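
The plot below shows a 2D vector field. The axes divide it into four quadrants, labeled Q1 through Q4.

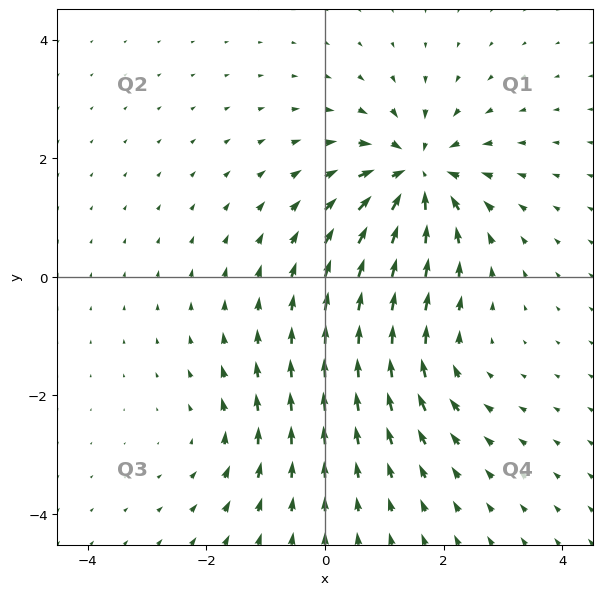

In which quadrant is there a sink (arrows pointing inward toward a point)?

Q1

The sink sits at approximately (1.5, 1.7), which lies in quadrant Q1. The divergence there is about -6, negative as expected for a sink.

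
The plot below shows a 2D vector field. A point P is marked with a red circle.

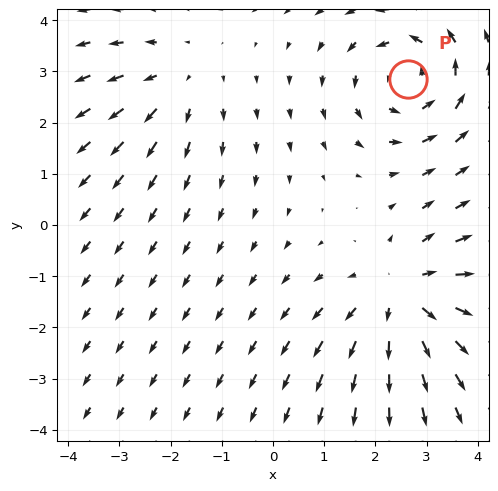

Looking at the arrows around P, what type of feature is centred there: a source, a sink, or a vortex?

At P (2.6, 2.9) the arrows circulate counterclockwise. Divergence ≈0, curl about +4 — near-zero divergence with nonzero curl is a vortex.

vortex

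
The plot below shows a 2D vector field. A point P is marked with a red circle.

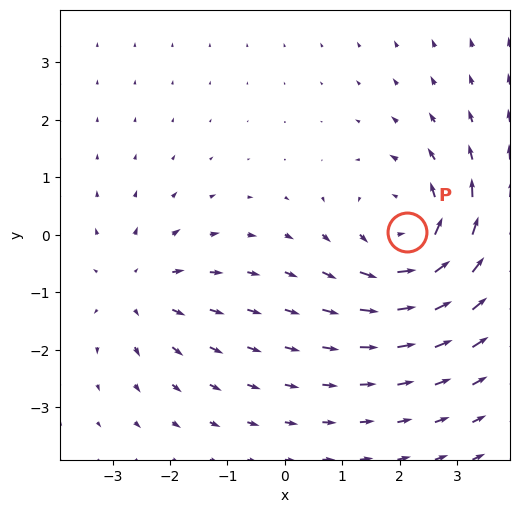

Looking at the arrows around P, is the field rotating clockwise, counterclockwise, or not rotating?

Near P at (2.1, 0.0) the arrows circulate counterclockwise. The curl (z-component) there is about +4; positive curl means counterclockwise rotation.

counterclockwise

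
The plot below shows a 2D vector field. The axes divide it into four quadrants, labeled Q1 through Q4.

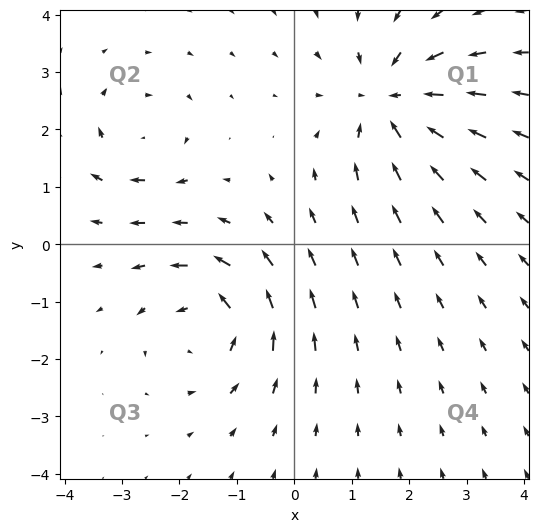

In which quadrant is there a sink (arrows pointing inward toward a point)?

Q1

The sink sits at approximately (1.7, 2.5), which lies in quadrant Q1. The divergence there is about -5, negative as expected for a sink.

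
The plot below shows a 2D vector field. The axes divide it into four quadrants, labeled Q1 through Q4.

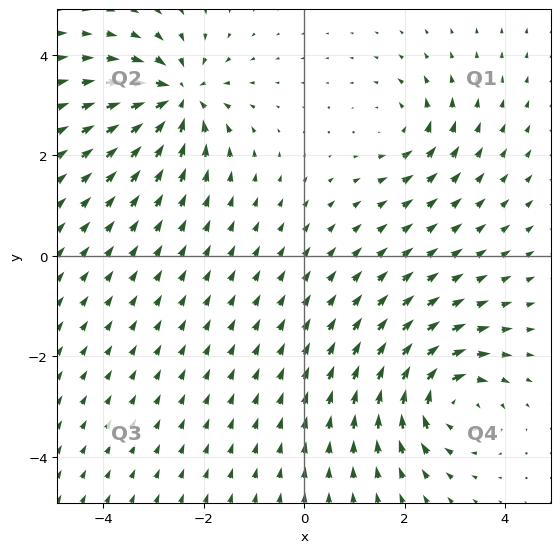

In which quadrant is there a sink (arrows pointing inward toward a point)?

The sink sits at approximately (-2.5, 3.2), which lies in quadrant Q2. The divergence there is about -7, negative as expected for a sink.

Q2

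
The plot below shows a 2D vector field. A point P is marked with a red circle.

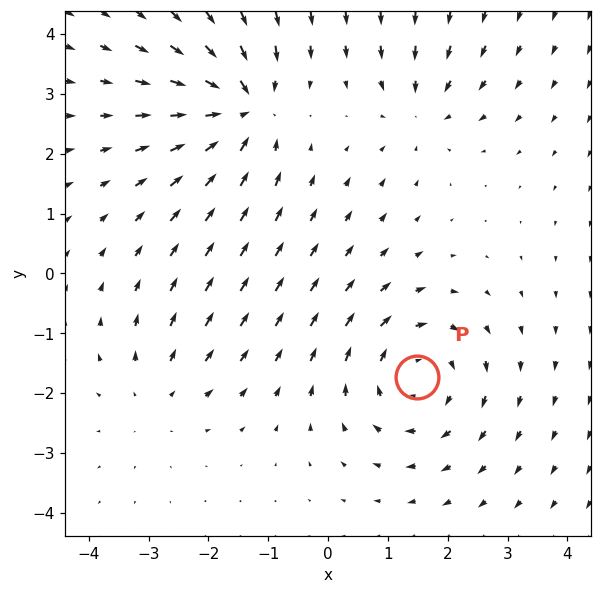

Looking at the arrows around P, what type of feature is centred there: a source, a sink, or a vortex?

At P (1.5, -1.7) the arrows circulate clockwise. Divergence ≈0, curl about -5 — near-zero divergence with nonzero curl is a vortex.

vortex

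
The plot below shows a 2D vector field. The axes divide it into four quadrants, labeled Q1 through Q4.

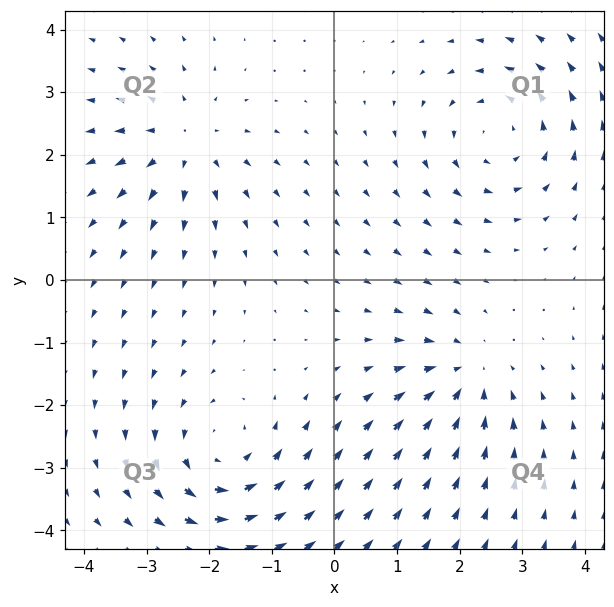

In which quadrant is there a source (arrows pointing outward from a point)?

Q2

The source sits at approximately (-2.4, 2.2), which lies in quadrant Q2. The divergence there is about +3, positive as expected for a source.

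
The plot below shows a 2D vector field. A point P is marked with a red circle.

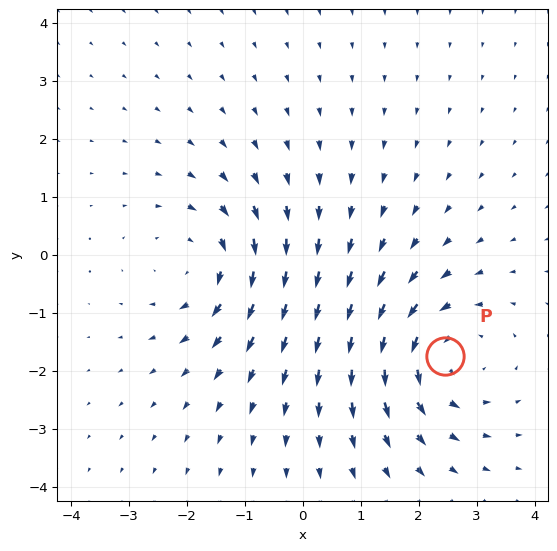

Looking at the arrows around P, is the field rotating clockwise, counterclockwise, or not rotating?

Near P at (2.5, -1.7) the arrows circulate counterclockwise. The curl (z-component) there is about +4; positive curl means counterclockwise rotation.

counterclockwise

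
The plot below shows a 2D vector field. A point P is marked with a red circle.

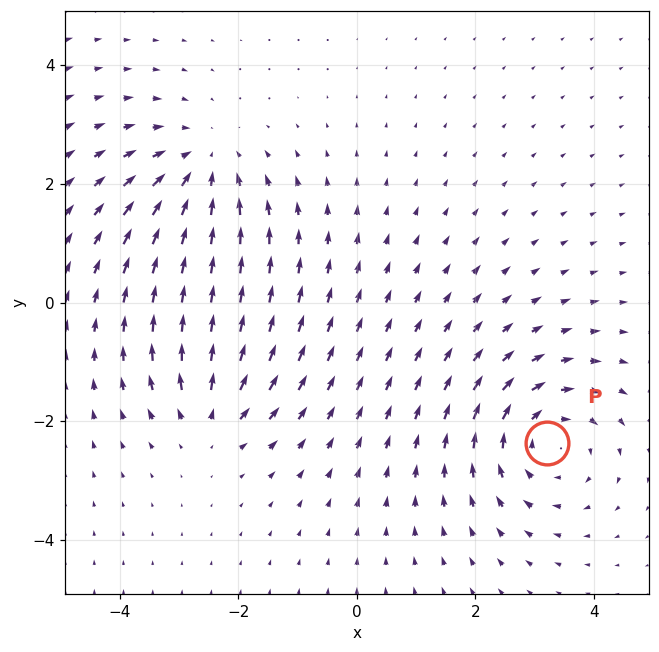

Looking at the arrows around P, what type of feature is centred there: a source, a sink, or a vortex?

At P (3.2, -2.4) the arrows circulate clockwise. Divergence ≈0, curl about -4 — near-zero divergence with nonzero curl is a vortex.

vortex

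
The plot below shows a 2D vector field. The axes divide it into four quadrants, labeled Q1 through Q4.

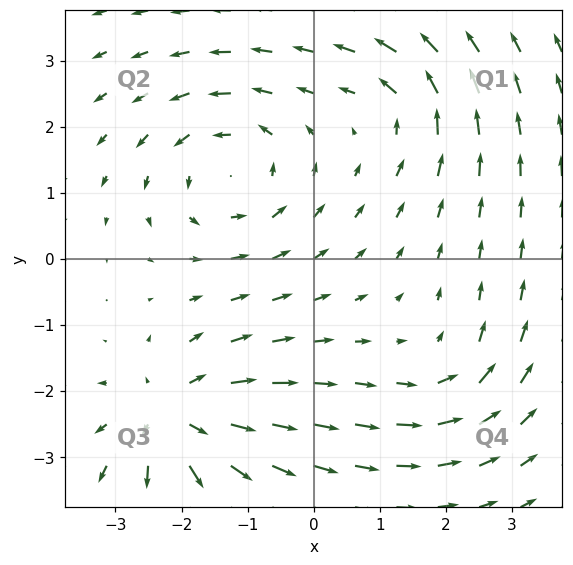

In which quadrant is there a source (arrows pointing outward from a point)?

Q3

The source sits at approximately (-2.1, -2.4), which lies in quadrant Q3. The divergence there is about +6, positive as expected for a source.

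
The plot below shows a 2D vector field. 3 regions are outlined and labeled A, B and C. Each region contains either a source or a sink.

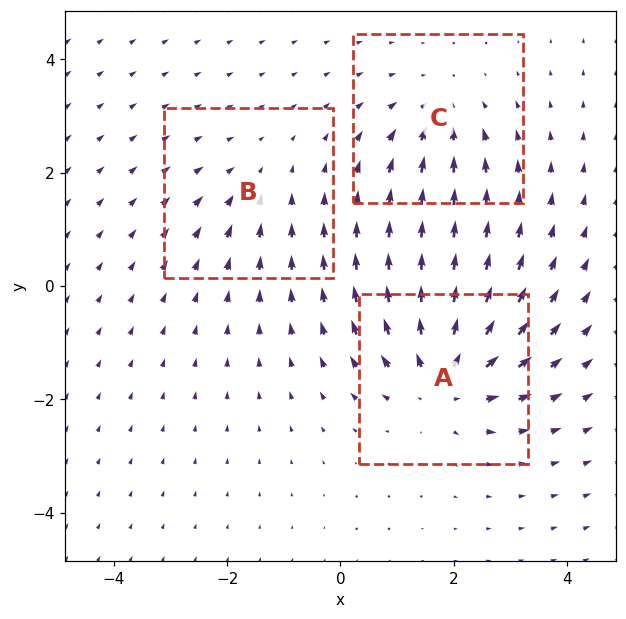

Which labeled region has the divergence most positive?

Divergence at each region's feature centre — A: about +5, B: about -2, C: about -3. Region A is most positive.

A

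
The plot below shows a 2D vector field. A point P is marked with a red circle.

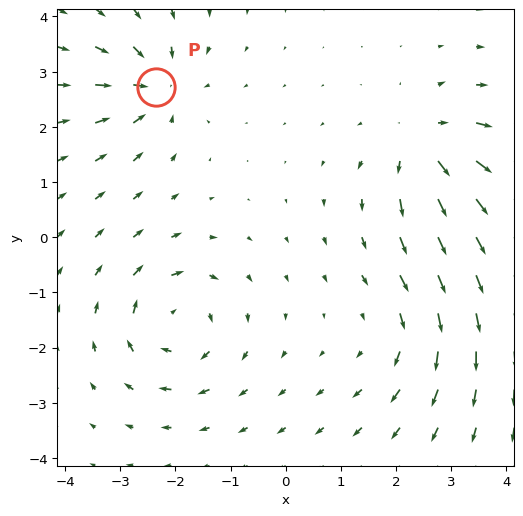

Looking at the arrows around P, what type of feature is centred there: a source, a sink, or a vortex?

At P (-2.4, 2.7) the arrows converge inward. Divergence about -5, curl ≈0 — negative divergence with near-zero curl is a sink.

sink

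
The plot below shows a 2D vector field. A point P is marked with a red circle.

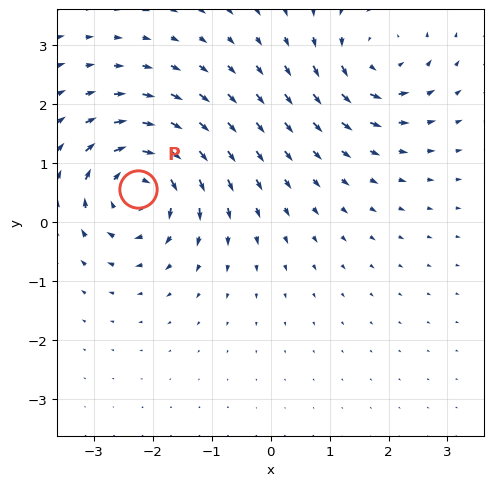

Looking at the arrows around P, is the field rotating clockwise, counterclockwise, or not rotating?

clockwise

Near P at (-2.2, 0.6) the arrows circulate clockwise. The curl (z-component) there is about -6; negative curl means clockwise rotation.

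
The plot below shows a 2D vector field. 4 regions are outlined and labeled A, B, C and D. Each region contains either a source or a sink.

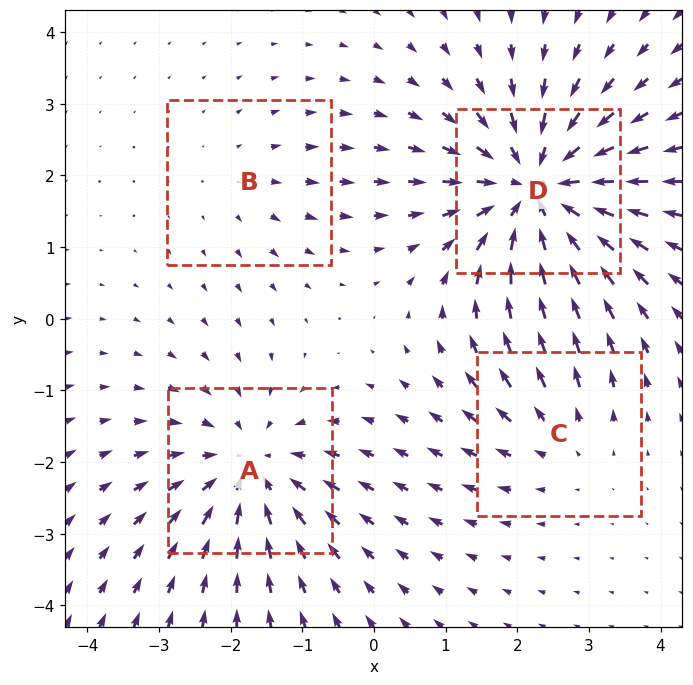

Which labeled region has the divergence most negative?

Divergence at each region's feature centre — A: about -5, B: about +2, C: about +3, D: about -7. Region D is most negative.

D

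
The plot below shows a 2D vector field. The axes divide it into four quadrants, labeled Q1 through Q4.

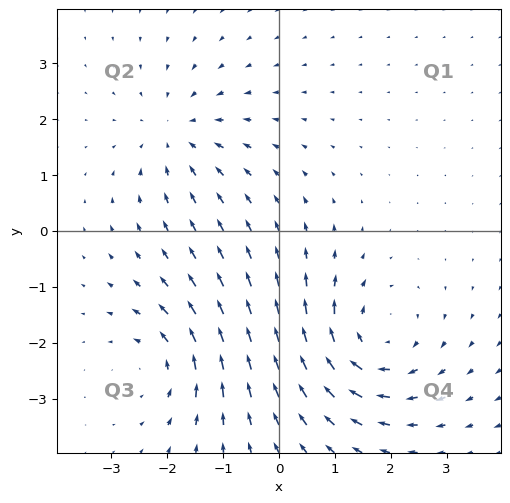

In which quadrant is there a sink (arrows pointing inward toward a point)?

The sink sits at approximately (-1.8, 1.7), which lies in quadrant Q2. The divergence there is about -3, negative as expected for a sink.

Q2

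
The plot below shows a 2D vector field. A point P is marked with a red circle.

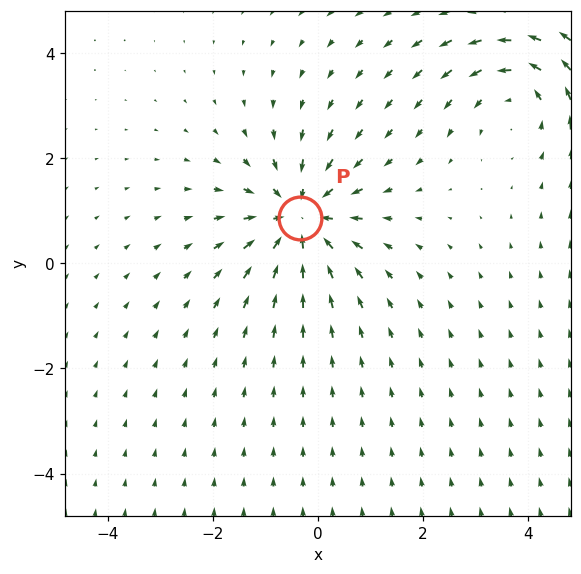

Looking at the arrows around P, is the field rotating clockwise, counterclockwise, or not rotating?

Near P at (-0.3, 0.9) the arrows show no circulation. The curl there is ≈0.

not rotating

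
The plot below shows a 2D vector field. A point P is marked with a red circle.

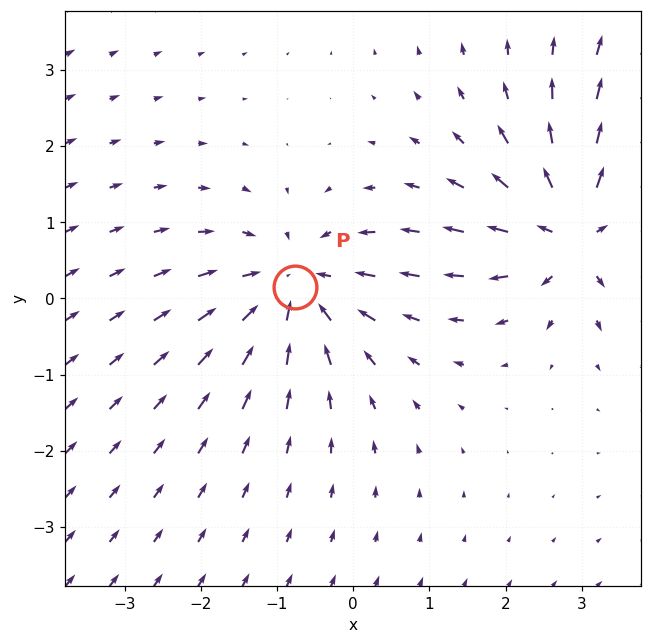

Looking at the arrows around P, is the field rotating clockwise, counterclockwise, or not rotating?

not rotating

Near P at (-0.8, 0.2) the arrows show no circulation. The curl there is ≈0.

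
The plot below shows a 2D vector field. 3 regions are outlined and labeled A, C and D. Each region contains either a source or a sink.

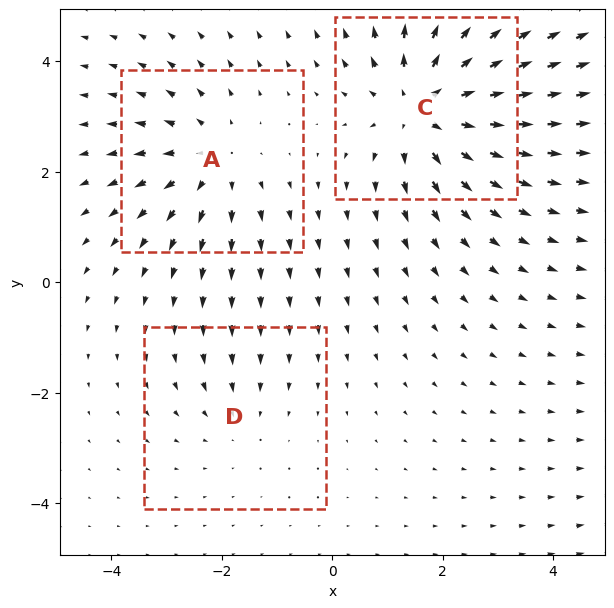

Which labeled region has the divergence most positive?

C

Divergence at each region's feature centre — A: about +3, C: about +4, D: about -2. Region C is most positive.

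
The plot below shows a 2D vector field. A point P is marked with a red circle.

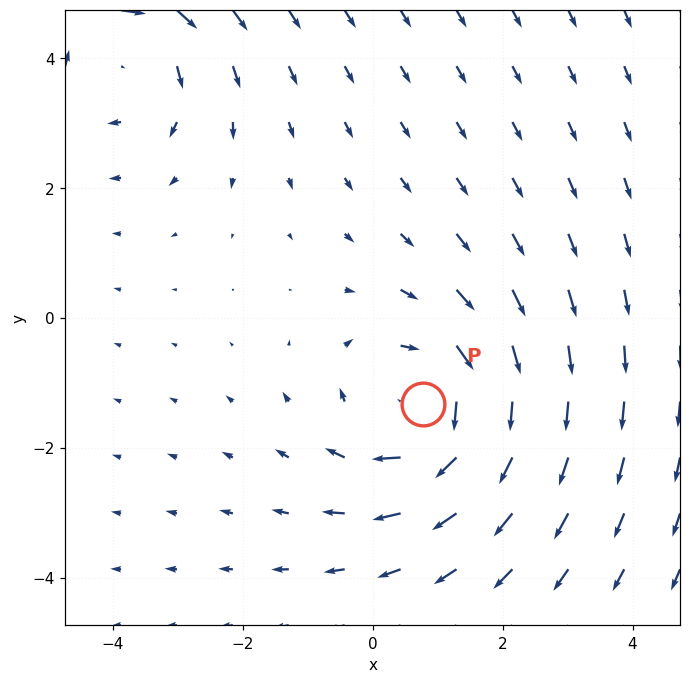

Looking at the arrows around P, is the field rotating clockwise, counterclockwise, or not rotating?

clockwise

Near P at (0.8, -1.3) the arrows circulate clockwise. The curl (z-component) there is about -3; negative curl means clockwise rotation.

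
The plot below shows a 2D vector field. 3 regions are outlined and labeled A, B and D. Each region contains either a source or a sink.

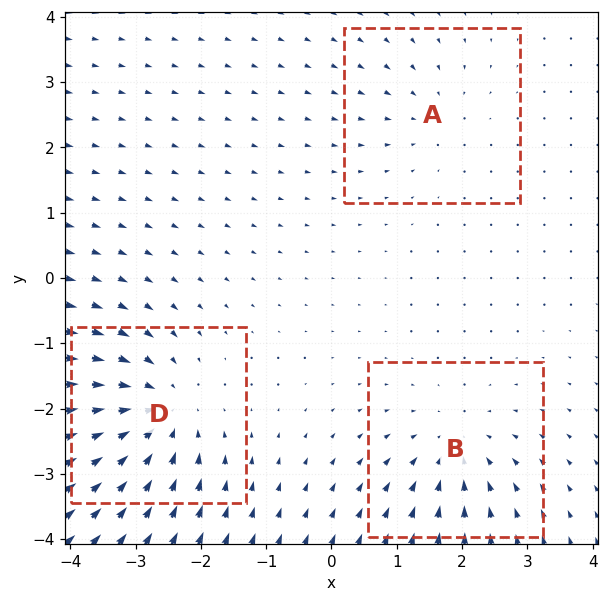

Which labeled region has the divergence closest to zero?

A

Divergence at each region's feature centre — A: about -2, B: about -3, D: about -5. Region A is closest to zero.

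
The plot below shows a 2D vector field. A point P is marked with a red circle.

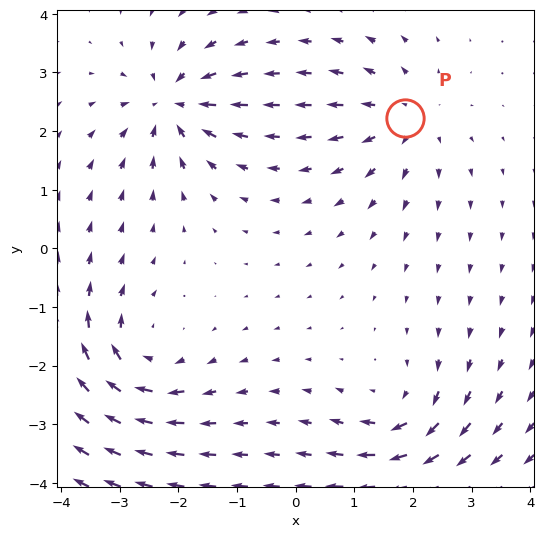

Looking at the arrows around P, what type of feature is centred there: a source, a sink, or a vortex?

source

At P (1.9, 2.2) the arrows spread outward. Divergence about +4, curl ≈0 — positive divergence with near-zero curl is a source.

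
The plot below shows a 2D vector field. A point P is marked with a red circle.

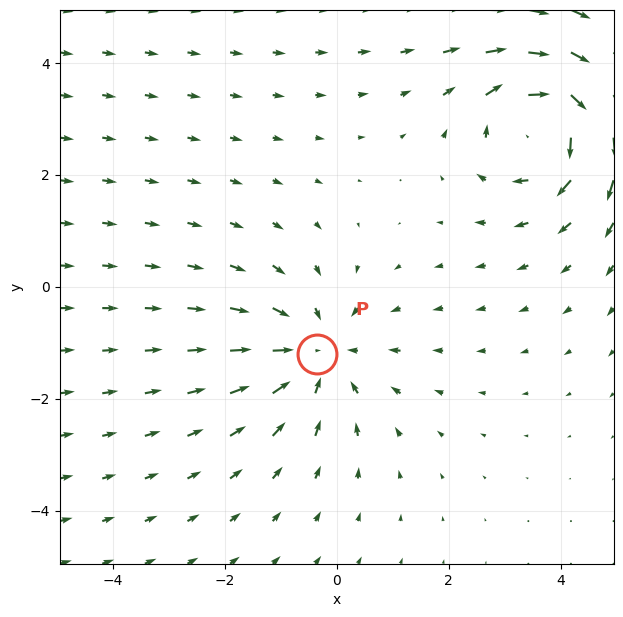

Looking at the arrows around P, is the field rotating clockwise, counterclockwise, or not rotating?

Near P at (-0.4, -1.2) the arrows show no circulation. The curl there is ≈0.

not rotating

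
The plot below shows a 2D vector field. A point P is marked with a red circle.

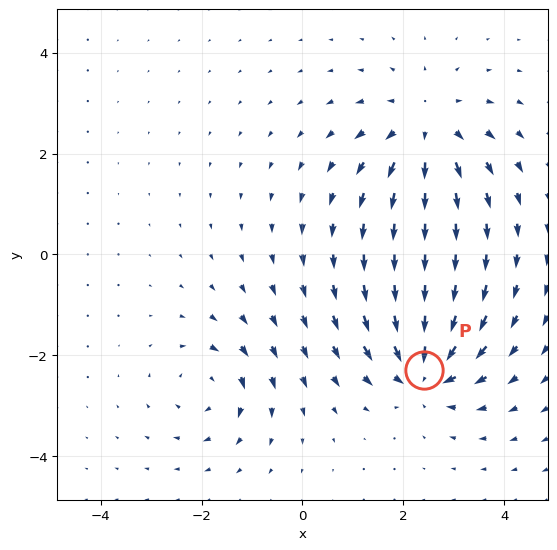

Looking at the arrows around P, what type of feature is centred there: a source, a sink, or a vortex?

sink

At P (2.4, -2.3) the arrows converge inward. Divergence about -5, curl ≈0 — negative divergence with near-zero curl is a sink.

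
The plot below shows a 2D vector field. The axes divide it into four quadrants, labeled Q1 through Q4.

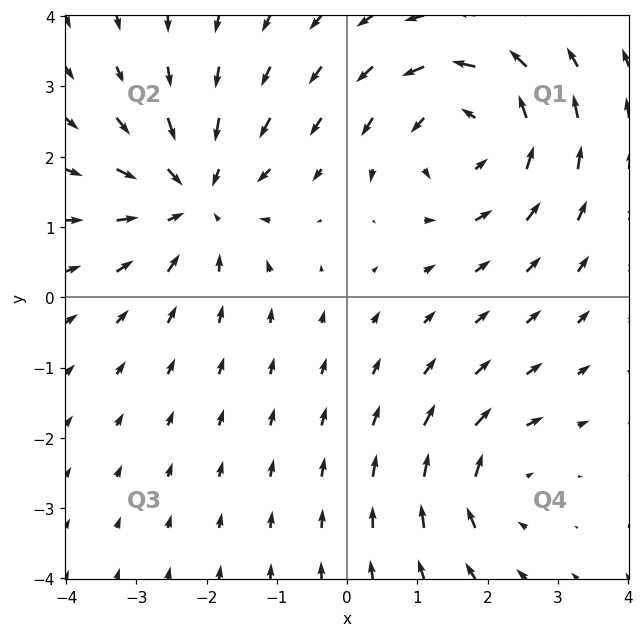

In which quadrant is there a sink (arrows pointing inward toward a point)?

The sink sits at approximately (-2.2, 1.4), which lies in quadrant Q2. The divergence there is about -4, negative as expected for a sink.

Q2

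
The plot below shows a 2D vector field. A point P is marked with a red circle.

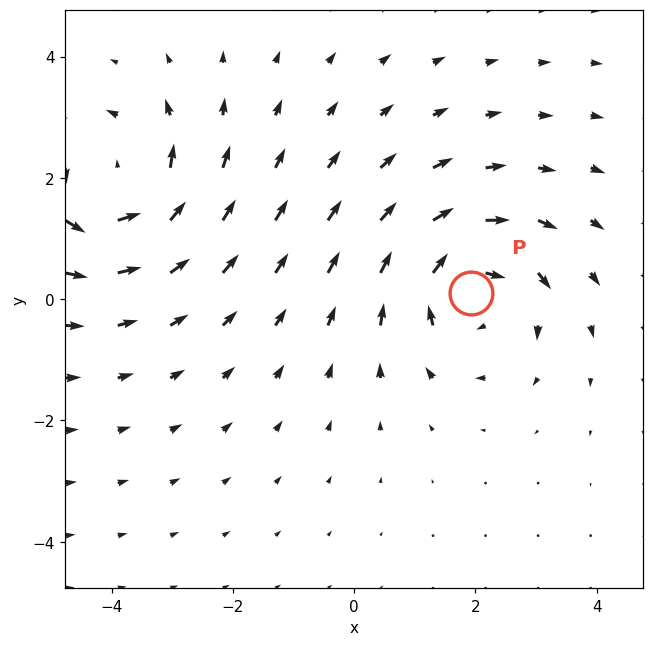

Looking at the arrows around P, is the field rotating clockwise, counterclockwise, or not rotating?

Near P at (1.9, 0.1) the arrows circulate clockwise. The curl (z-component) there is about -4; negative curl means clockwise rotation.

clockwise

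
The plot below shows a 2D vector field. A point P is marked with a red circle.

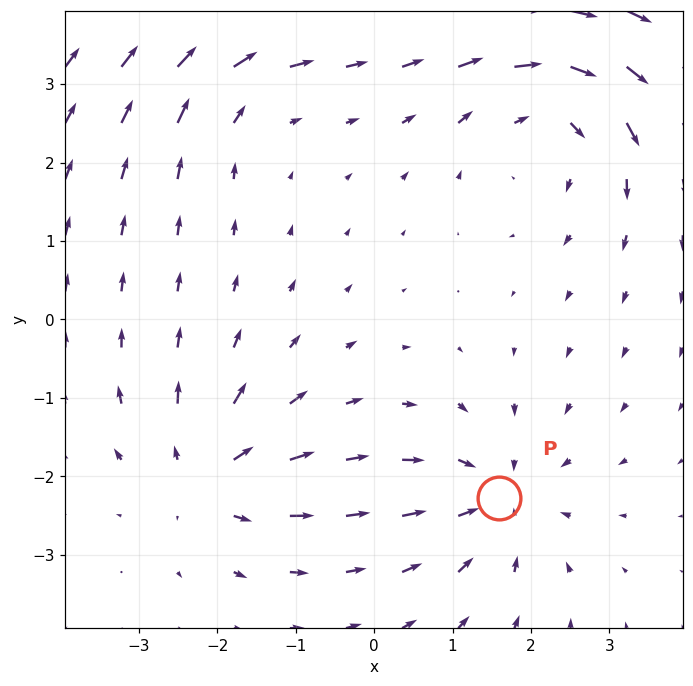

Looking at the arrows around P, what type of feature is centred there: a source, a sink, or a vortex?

sink

At P (1.6, -2.3) the arrows converge inward. Divergence about -4, curl ≈0 — negative divergence with near-zero curl is a sink.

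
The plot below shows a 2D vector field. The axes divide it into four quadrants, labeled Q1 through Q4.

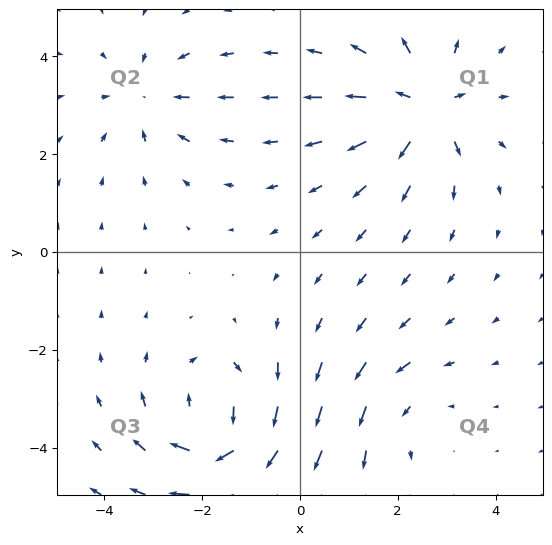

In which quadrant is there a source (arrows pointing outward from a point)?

The source sits at approximately (2.5, 3.0), which lies in quadrant Q1. The divergence there is about +6, positive as expected for a source.

Q1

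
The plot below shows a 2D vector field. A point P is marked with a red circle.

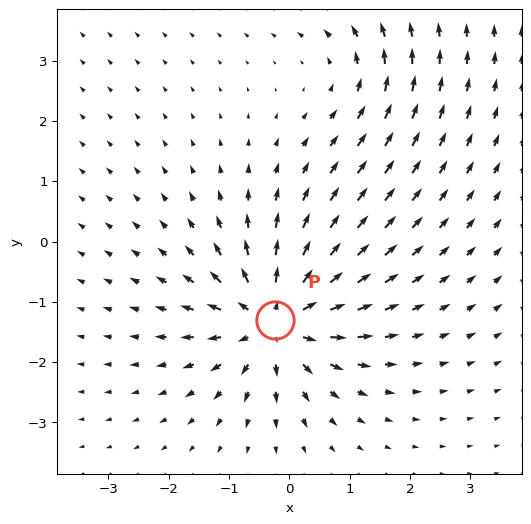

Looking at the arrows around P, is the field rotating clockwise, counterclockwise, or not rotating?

not rotating

Near P at (-0.2, -1.3) the arrows show no circulation. The curl there is ≈0.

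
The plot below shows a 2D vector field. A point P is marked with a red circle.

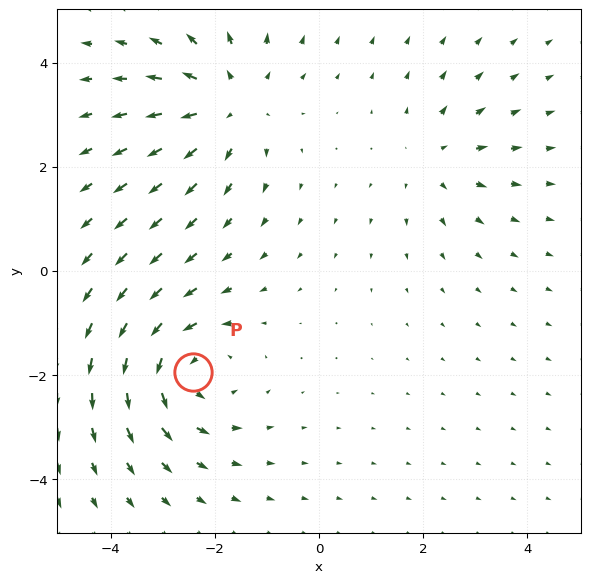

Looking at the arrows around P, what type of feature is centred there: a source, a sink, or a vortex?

At P (-2.4, -1.9) the arrows circulate counterclockwise. Divergence ≈0, curl about +4 — near-zero divergence with nonzero curl is a vortex.

vortex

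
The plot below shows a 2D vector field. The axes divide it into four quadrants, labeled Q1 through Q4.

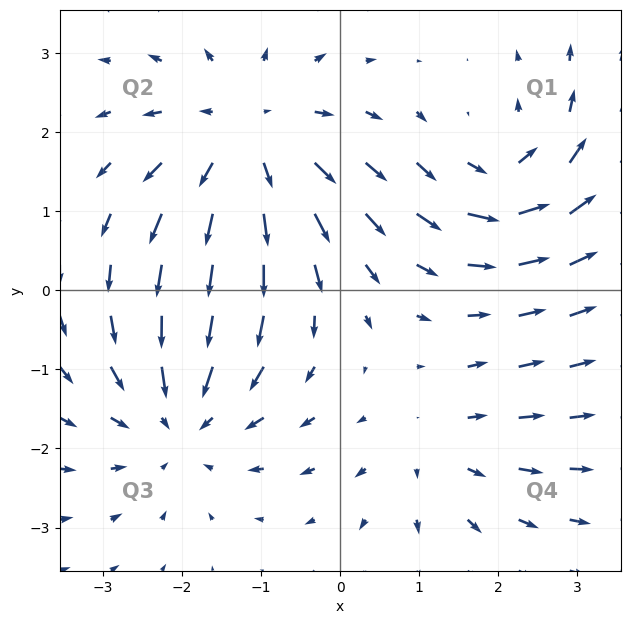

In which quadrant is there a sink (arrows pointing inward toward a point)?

The sink sits at approximately (-2.0, -1.6), which lies in quadrant Q3. The divergence there is about -3, negative as expected for a sink.

Q3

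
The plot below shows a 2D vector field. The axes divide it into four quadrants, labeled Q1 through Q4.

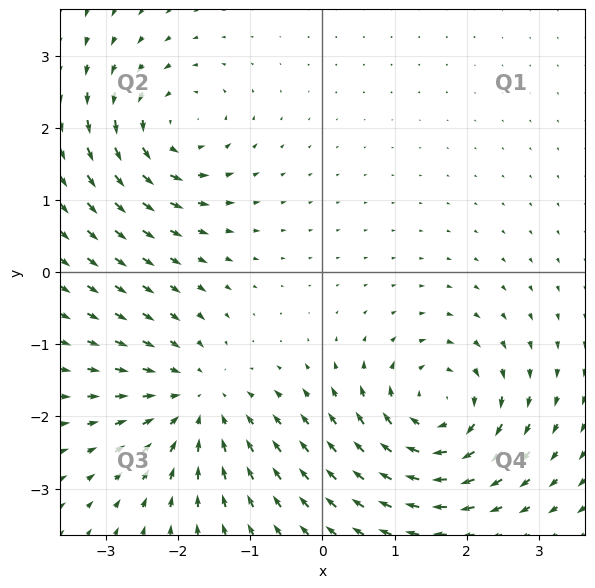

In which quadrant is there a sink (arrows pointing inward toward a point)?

The sink sits at approximately (-1.7, -1.8), which lies in quadrant Q3. The divergence there is about -5, negative as expected for a sink.

Q3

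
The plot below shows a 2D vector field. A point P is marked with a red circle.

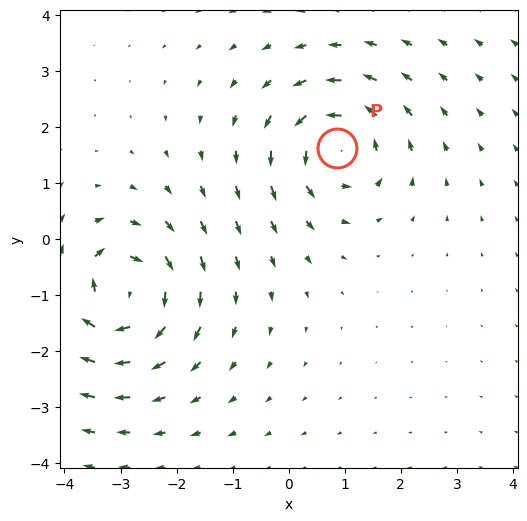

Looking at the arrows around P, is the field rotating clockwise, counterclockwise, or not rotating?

counterclockwise

Near P at (0.9, 1.6) the arrows circulate counterclockwise. The curl (z-component) there is about +5; positive curl means counterclockwise rotation.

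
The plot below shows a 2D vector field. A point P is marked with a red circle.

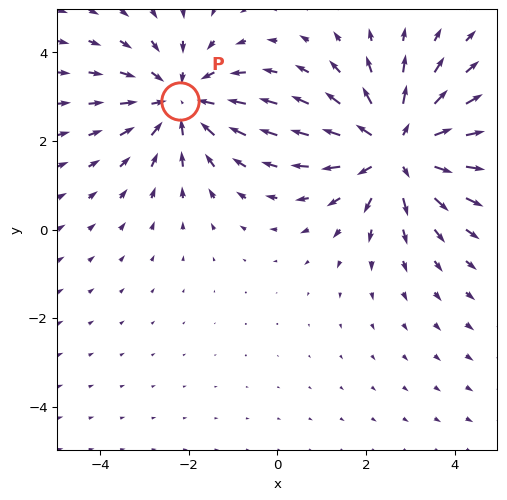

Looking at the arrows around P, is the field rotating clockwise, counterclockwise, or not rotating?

not rotating

Near P at (-2.2, 2.9) the arrows show no circulation. The curl there is ≈0.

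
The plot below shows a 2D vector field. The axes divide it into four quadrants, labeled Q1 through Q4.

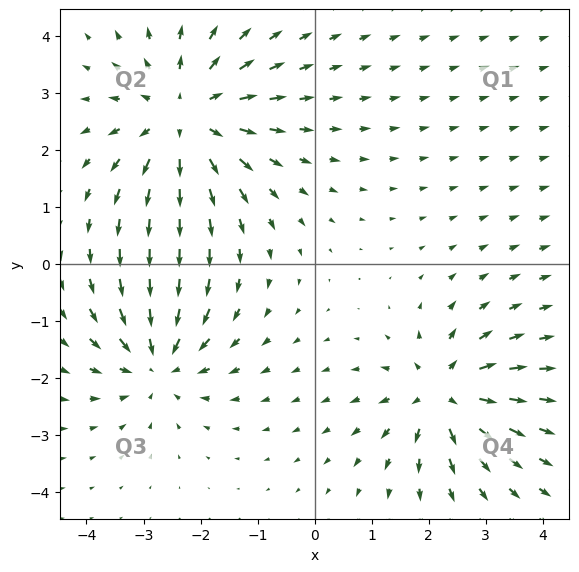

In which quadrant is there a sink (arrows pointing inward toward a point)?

The sink sits at approximately (-2.7, -1.7), which lies in quadrant Q3. The divergence there is about -4, negative as expected for a sink.

Q3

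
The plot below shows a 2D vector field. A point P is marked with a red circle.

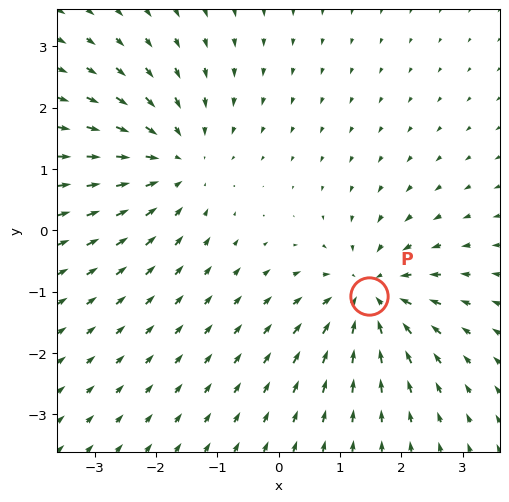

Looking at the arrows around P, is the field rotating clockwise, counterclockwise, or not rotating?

not rotating

Near P at (1.5, -1.1) the arrows show no circulation. The curl there is ≈0.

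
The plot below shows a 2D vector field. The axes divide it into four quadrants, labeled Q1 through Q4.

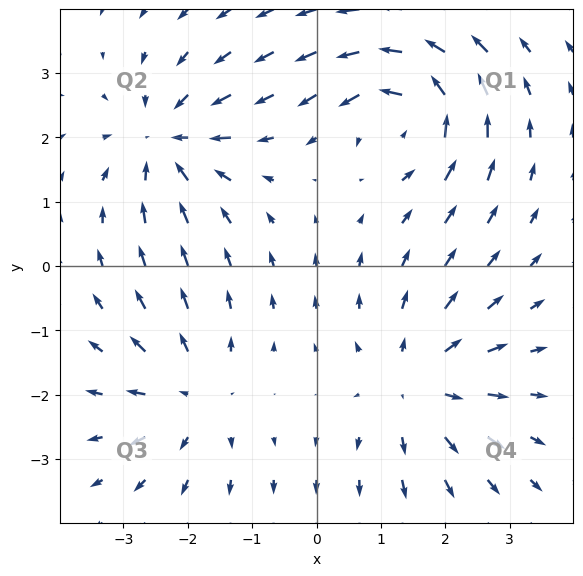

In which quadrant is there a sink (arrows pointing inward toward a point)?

The sink sits at approximately (-2.3, 1.9), which lies in quadrant Q2. The divergence there is about -5, negative as expected for a sink.

Q2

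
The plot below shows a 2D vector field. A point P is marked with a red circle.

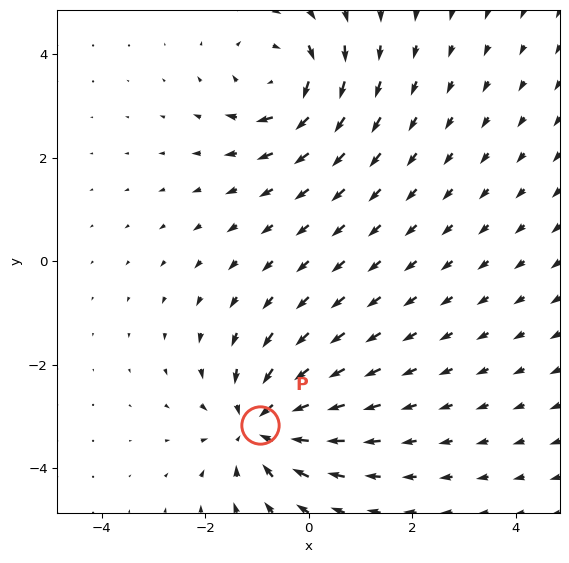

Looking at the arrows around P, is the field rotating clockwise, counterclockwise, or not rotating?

Near P at (-0.9, -3.2) the arrows show no circulation. The curl there is ≈0.

not rotating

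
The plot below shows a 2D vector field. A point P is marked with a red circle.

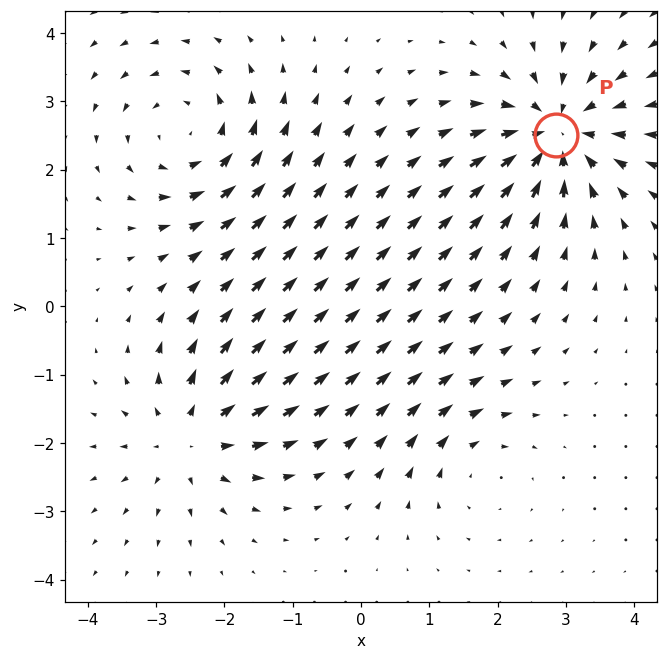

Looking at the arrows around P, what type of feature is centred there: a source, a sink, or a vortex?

sink

At P (2.9, 2.5) the arrows converge inward. Divergence about -6, curl ≈0 — negative divergence with near-zero curl is a sink.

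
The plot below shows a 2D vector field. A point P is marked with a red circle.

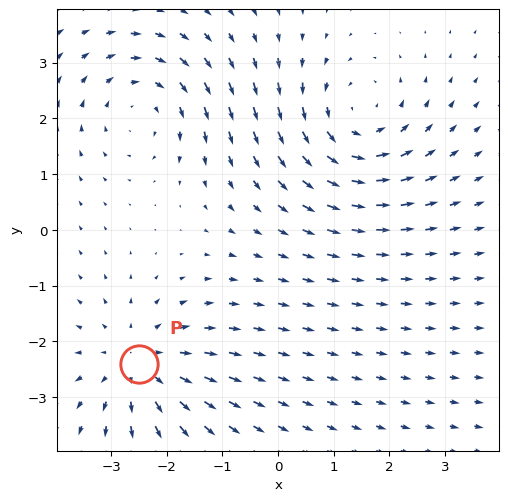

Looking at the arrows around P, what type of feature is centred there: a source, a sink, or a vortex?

At P (-2.5, -2.4) the arrows spread outward. Divergence about +3, curl ≈0 — positive divergence with near-zero curl is a source.

source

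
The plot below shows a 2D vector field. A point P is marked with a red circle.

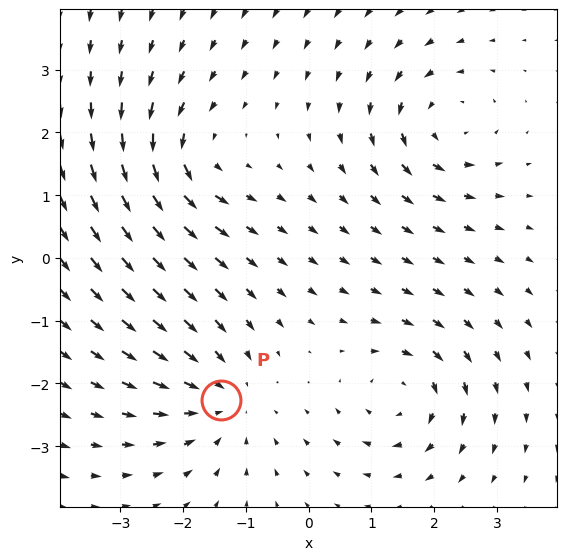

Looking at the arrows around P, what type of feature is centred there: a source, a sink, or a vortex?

sink

At P (-1.4, -2.3) the arrows converge inward. Divergence about -3, curl ≈0 — negative divergence with near-zero curl is a sink.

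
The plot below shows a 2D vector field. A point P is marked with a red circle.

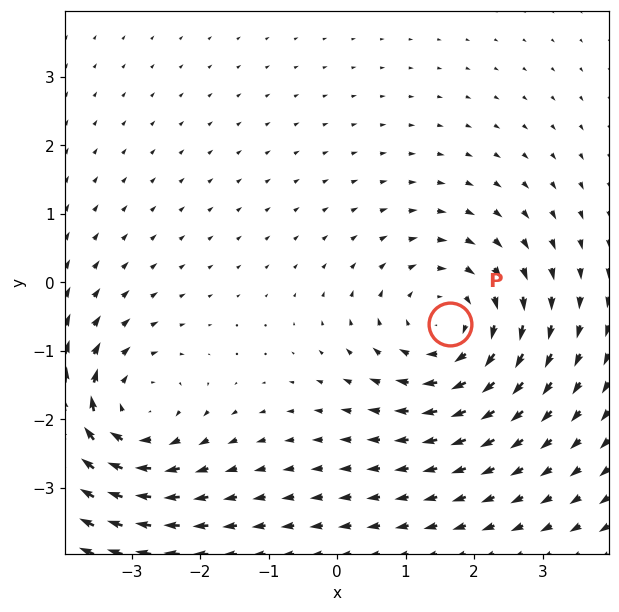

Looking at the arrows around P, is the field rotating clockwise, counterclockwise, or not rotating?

clockwise

Near P at (1.6, -0.6) the arrows circulate clockwise. The curl (z-component) there is about -3; negative curl means clockwise rotation.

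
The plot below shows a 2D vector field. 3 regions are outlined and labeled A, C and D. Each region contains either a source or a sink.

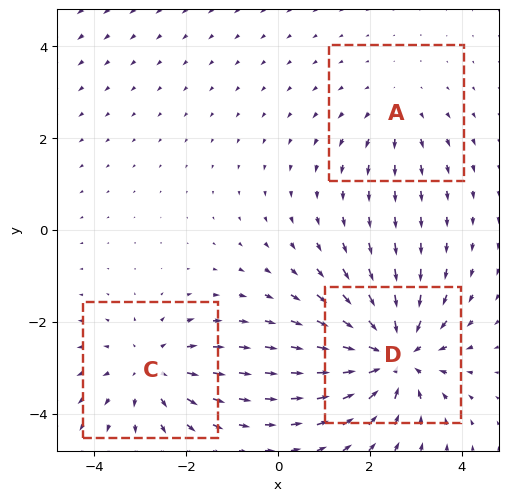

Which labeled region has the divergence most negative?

Divergence at each region's feature centre — A: about +2, C: about +3, D: about -5. Region D is most negative.

D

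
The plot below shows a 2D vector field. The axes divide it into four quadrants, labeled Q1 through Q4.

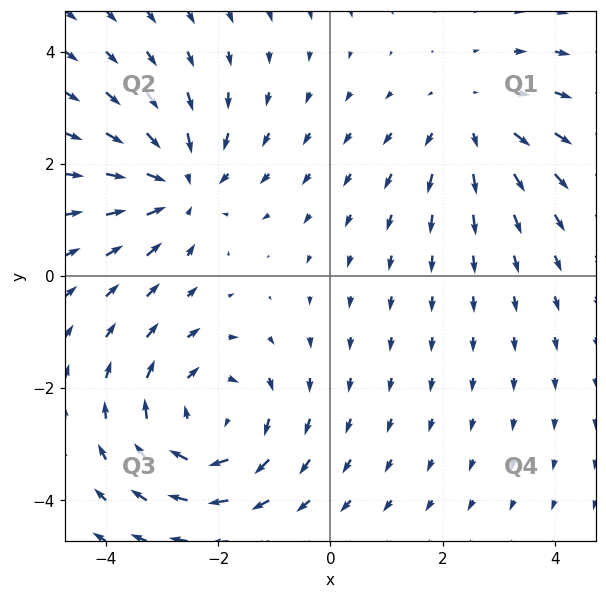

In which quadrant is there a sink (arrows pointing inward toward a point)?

Q2

The sink sits at approximately (-2.7, 1.6), which lies in quadrant Q2. The divergence there is about -3, negative as expected for a sink.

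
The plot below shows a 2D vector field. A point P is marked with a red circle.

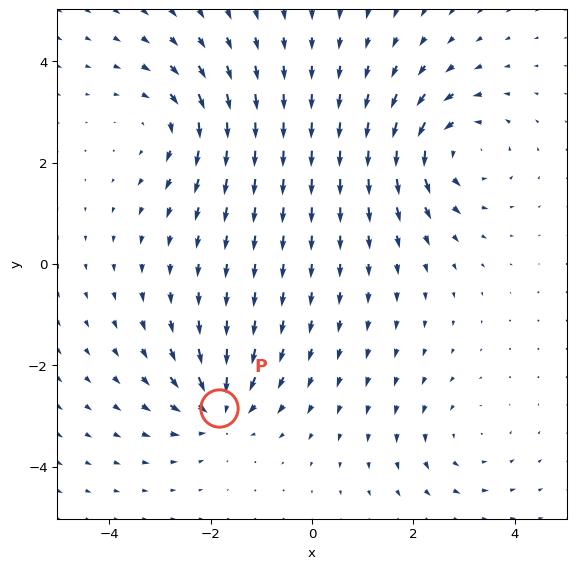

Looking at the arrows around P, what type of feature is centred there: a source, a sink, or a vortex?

sink

At P (-1.8, -2.8) the arrows converge inward. Divergence about -5, curl ≈0 — negative divergence with near-zero curl is a sink.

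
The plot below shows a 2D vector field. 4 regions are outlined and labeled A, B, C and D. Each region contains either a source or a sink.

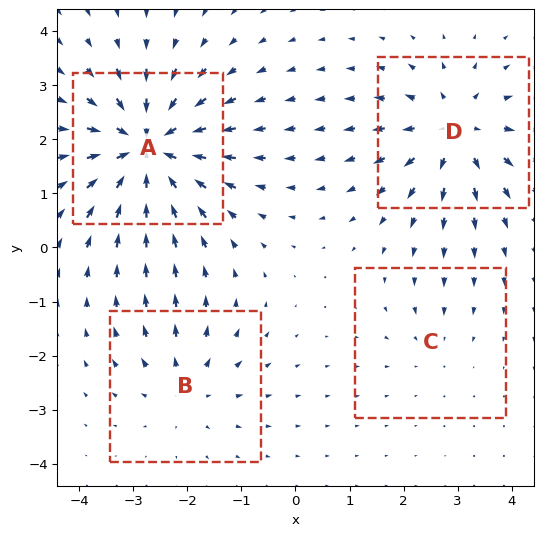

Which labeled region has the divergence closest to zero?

C

Divergence at each region's feature centre — A: about -7, B: about +3, C: about -2, D: about +5. Region C is closest to zero.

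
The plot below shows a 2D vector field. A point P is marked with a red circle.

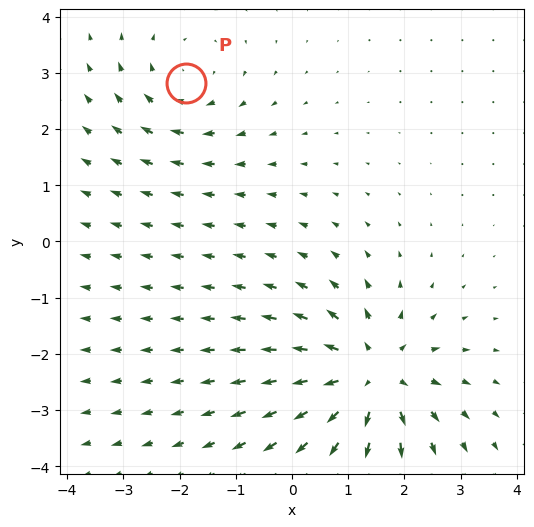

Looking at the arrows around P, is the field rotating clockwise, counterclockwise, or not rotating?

Near P at (-1.9, 2.8) the arrows circulate clockwise. The curl (z-component) there is about -2; negative curl means clockwise rotation.

clockwise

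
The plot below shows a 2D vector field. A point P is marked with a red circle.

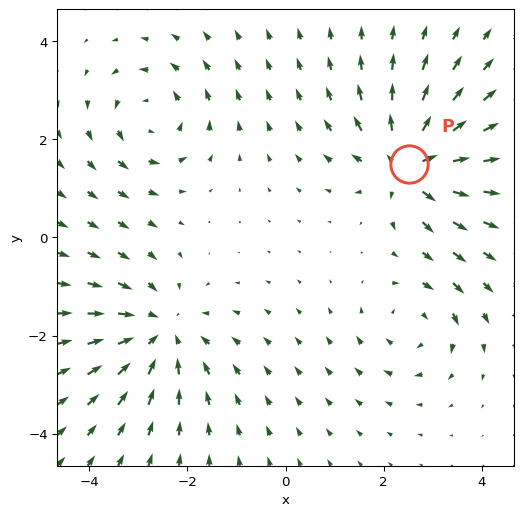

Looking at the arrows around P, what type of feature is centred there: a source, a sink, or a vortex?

At P (2.5, 1.5) the arrows spread outward. Divergence about +6, curl ≈0 — positive divergence with near-zero curl is a source.

source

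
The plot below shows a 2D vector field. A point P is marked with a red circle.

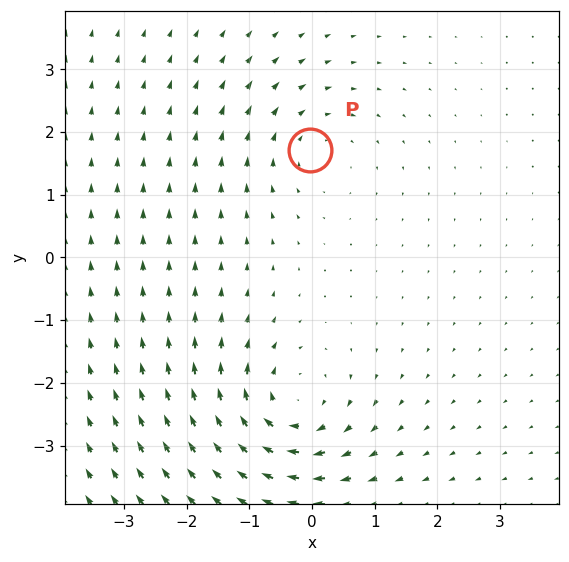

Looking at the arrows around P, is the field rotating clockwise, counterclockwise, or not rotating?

Near P at (-0.0, 1.7) the arrows circulate clockwise. The curl (z-component) there is about -3; negative curl means clockwise rotation.

clockwise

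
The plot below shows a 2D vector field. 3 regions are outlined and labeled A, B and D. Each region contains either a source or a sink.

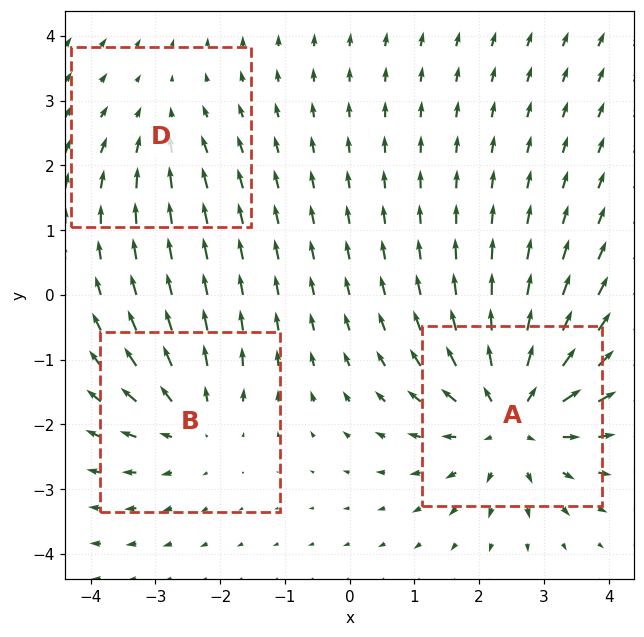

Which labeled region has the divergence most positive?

Divergence at each region's feature centre — A: about +5, B: about +3, D: about -2. Region A is most positive.

A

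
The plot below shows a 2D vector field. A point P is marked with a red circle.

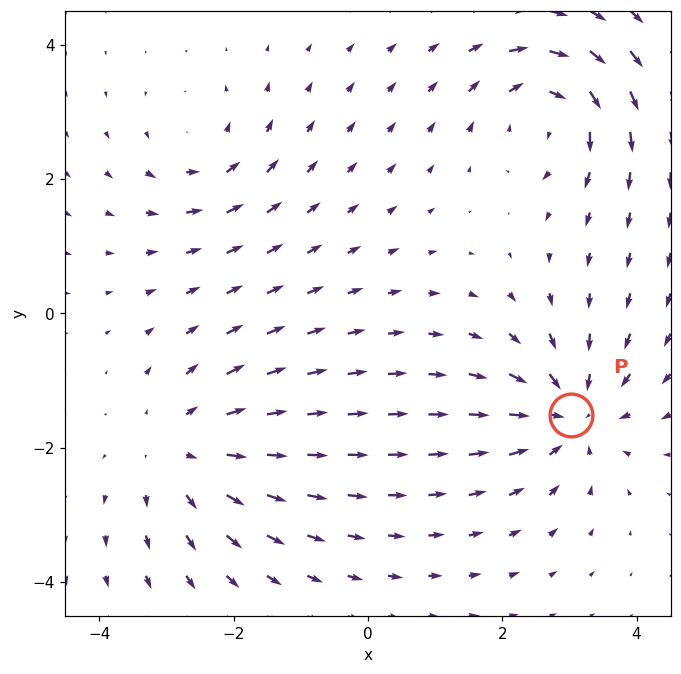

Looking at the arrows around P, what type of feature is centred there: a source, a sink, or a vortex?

At P (3.0, -1.5) the arrows converge inward. Divergence about -6, curl ≈0 — negative divergence with near-zero curl is a sink.

sink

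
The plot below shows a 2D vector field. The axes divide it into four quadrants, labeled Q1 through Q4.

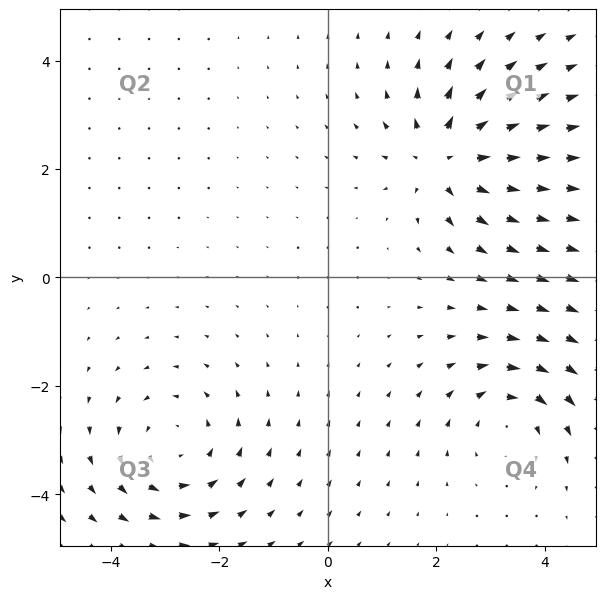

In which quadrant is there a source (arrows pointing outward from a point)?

The source sits at approximately (2.2, 2.2), which lies in quadrant Q1. The divergence there is about +5, positive as expected for a source.

Q1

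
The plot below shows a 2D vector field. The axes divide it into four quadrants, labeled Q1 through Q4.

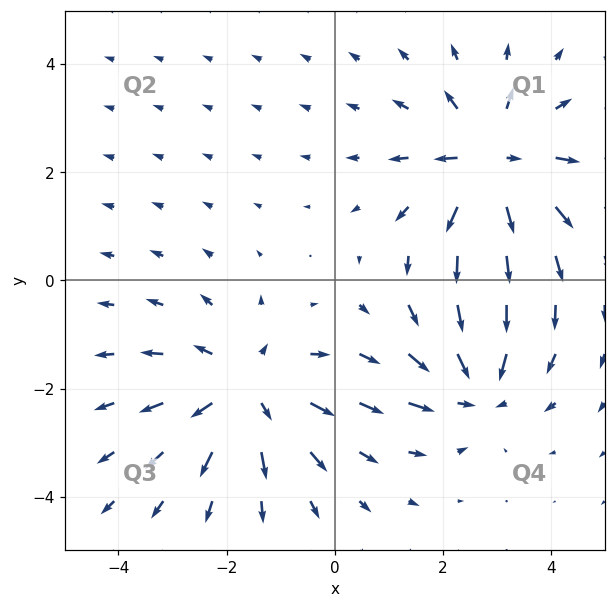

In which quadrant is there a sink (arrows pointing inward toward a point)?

The sink sits at approximately (2.6, -2.0), which lies in quadrant Q4. The divergence there is about -4, negative as expected for a sink.

Q4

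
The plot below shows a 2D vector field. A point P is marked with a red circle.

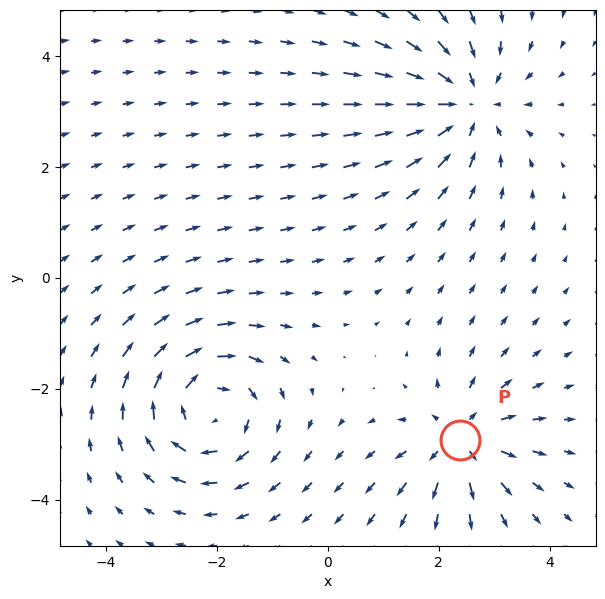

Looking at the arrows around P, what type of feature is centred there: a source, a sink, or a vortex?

source

At P (2.4, -2.9) the arrows spread outward. Divergence about +4, curl ≈0 — positive divergence with near-zero curl is a source.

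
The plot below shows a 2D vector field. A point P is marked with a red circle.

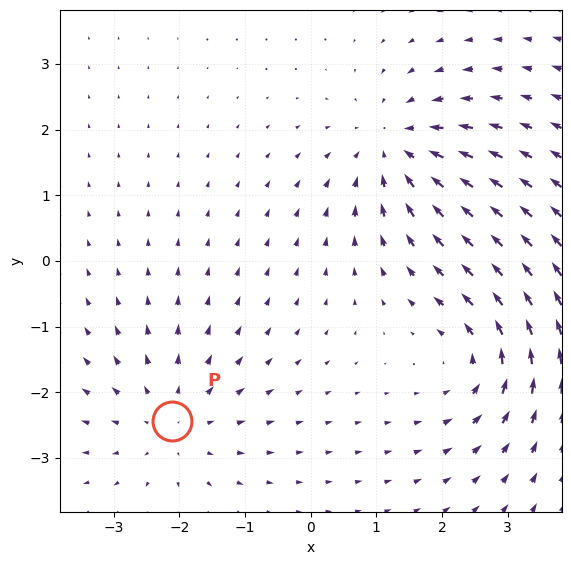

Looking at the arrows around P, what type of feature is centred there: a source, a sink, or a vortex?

source

At P (-2.1, -2.4) the arrows spread outward. Divergence about +3, curl ≈0 — positive divergence with near-zero curl is a source.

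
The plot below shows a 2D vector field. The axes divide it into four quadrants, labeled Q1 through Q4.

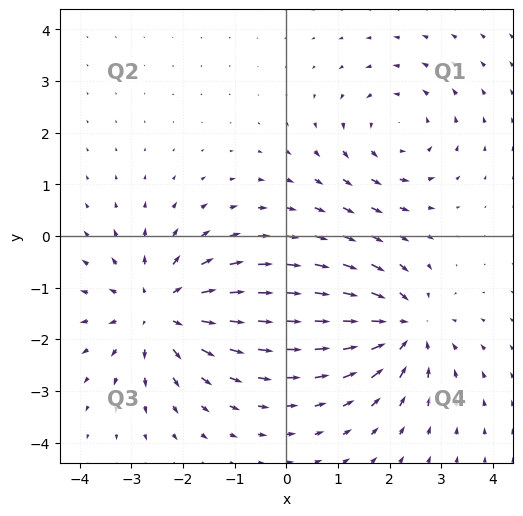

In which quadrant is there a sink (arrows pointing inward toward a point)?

Q4

The sink sits at approximately (2.3, -1.8), which lies in quadrant Q4. The divergence there is about -4, negative as expected for a sink.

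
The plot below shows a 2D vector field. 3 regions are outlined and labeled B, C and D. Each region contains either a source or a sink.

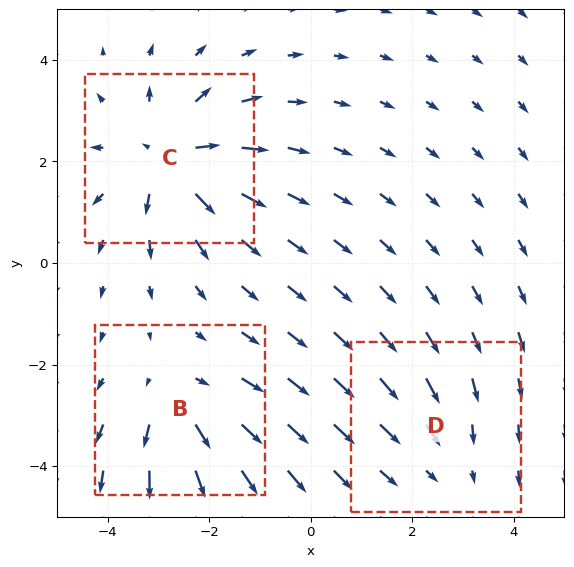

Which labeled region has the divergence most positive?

C

Divergence at each region's feature centre — B: about +3, C: about +5, D: about -2. Region C is most positive.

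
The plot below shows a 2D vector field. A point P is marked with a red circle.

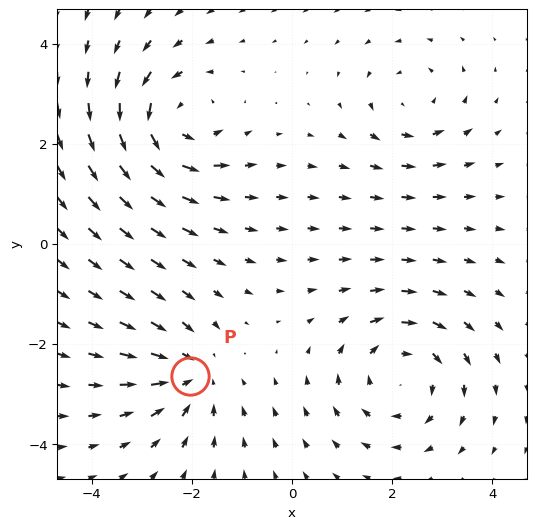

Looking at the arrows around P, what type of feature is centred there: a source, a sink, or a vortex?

At P (-2.0, -2.6) the arrows converge inward. Divergence about -3, curl ≈0 — negative divergence with near-zero curl is a sink.

sink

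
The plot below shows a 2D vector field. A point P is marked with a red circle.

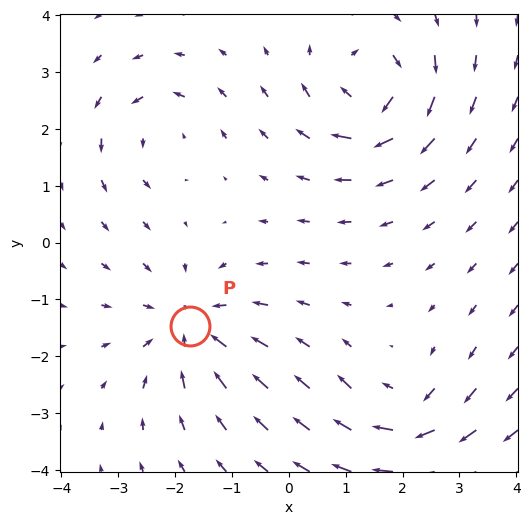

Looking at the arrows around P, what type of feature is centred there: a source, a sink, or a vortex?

sink

At P (-1.7, -1.5) the arrows converge inward. Divergence about -5, curl ≈0 — negative divergence with near-zero curl is a sink.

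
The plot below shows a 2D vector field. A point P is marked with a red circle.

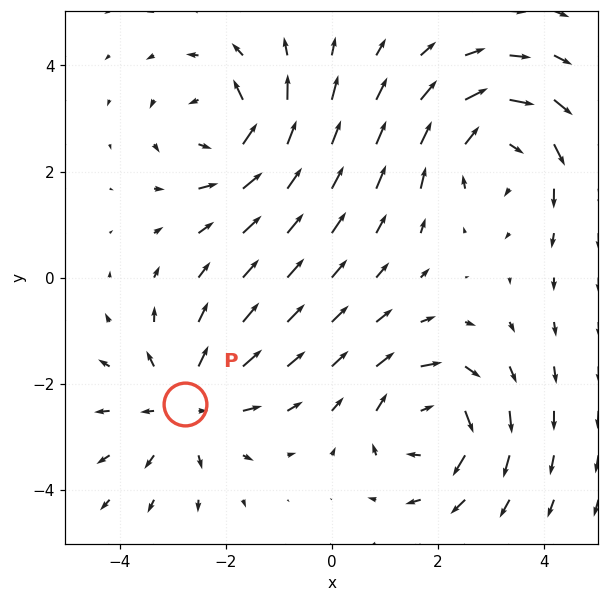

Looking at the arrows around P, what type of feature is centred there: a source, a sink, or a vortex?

At P (-2.8, -2.4) the arrows spread outward. Divergence about +4, curl ≈0 — positive divergence with near-zero curl is a source.

source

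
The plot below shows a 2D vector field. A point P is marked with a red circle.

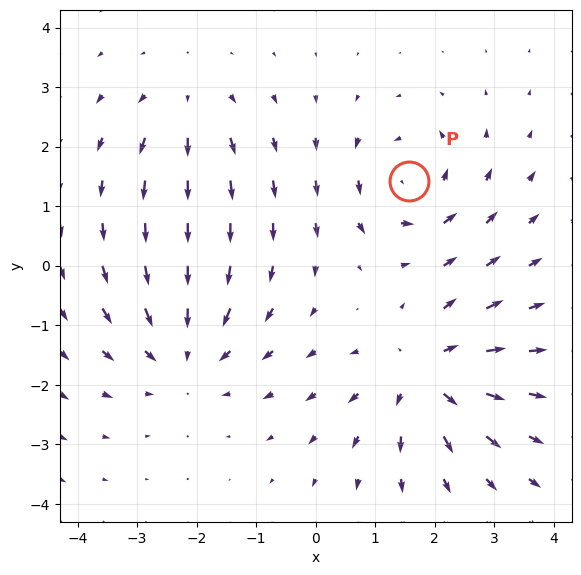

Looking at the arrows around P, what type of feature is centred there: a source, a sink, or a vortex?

vortex

At P (1.6, 1.4) the arrows circulate counterclockwise. Divergence ≈0, curl about +5 — near-zero divergence with nonzero curl is a vortex.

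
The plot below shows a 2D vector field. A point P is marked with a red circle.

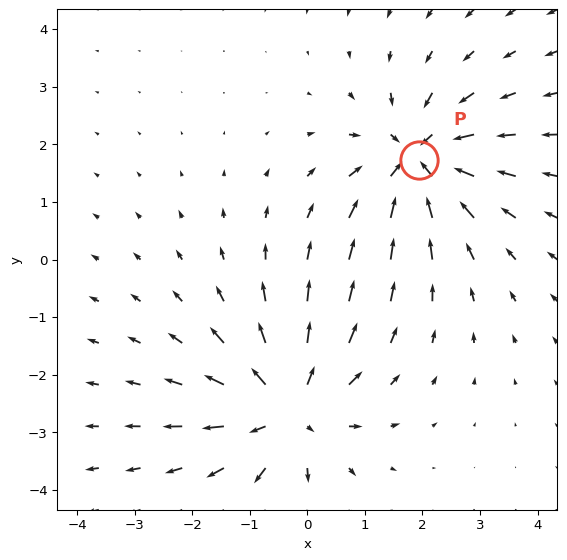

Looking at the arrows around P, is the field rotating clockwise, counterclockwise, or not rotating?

not rotating

Near P at (1.9, 1.7) the arrows show no circulation. The curl there is ≈0.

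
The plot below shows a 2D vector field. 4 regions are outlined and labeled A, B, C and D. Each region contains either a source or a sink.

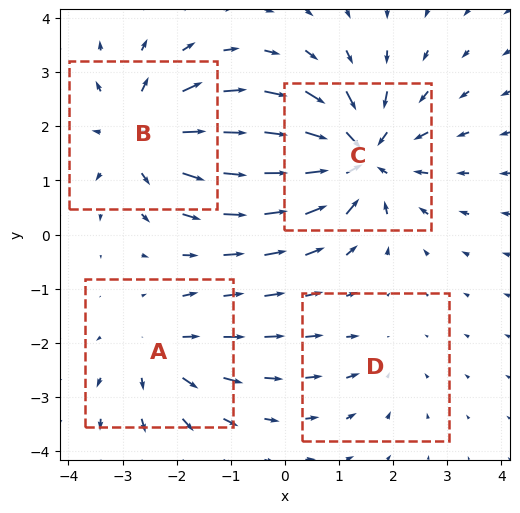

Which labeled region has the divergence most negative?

C

Divergence at each region's feature centre — A: about +3, B: about +5, C: about -6, D: about -2. Region C is most negative.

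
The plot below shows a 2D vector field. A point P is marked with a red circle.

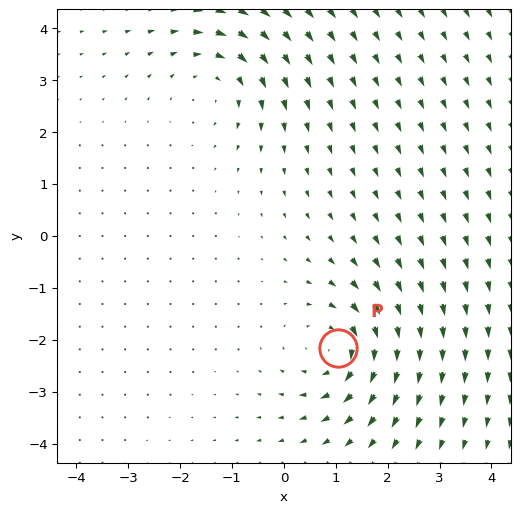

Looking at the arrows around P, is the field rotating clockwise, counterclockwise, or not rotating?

clockwise

Near P at (1.0, -2.2) the arrows circulate clockwise. The curl (z-component) there is about -4; negative curl means clockwise rotation.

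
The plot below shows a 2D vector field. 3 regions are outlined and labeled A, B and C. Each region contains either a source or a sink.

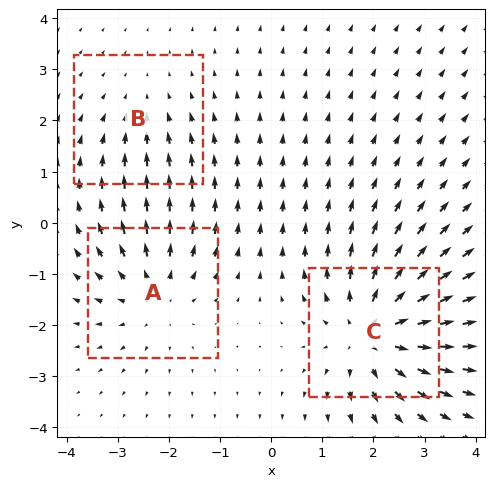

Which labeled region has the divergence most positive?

Divergence at each region's feature centre — A: about +3, B: about -2, C: about +5. Region C is most positive.

C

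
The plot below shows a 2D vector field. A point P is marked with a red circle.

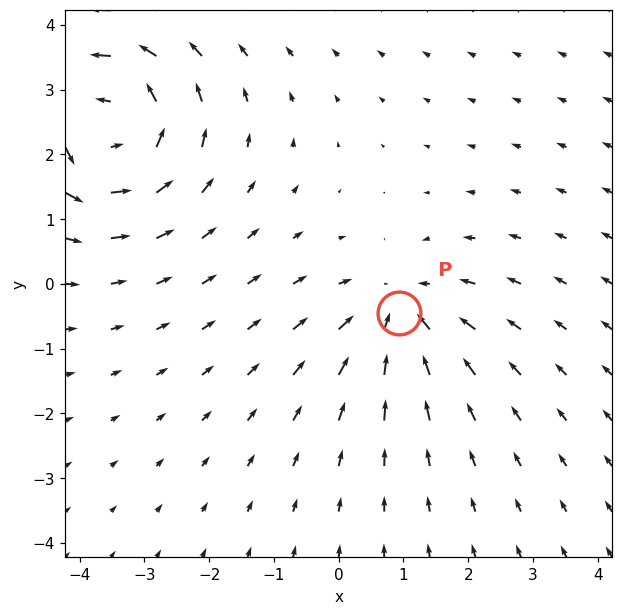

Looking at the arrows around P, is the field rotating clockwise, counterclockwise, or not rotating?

Near P at (0.9, -0.5) the arrows show no circulation. The curl there is ≈0.

not rotating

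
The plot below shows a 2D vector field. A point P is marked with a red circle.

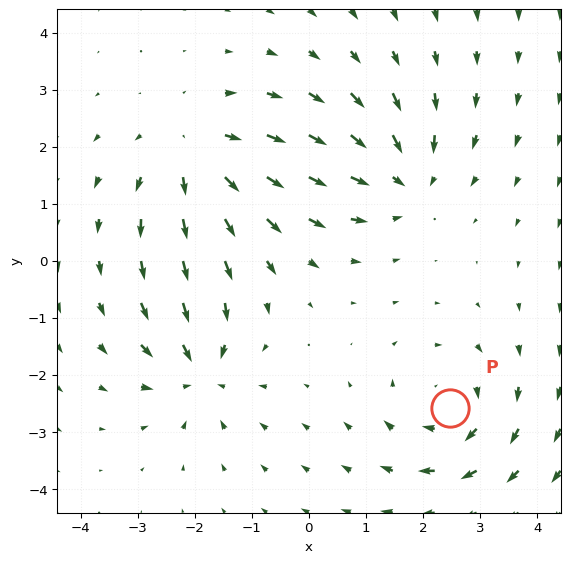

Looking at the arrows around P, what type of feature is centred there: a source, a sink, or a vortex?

vortex

At P (2.5, -2.6) the arrows circulate clockwise. Divergence ≈0, curl about -4 — near-zero divergence with nonzero curl is a vortex.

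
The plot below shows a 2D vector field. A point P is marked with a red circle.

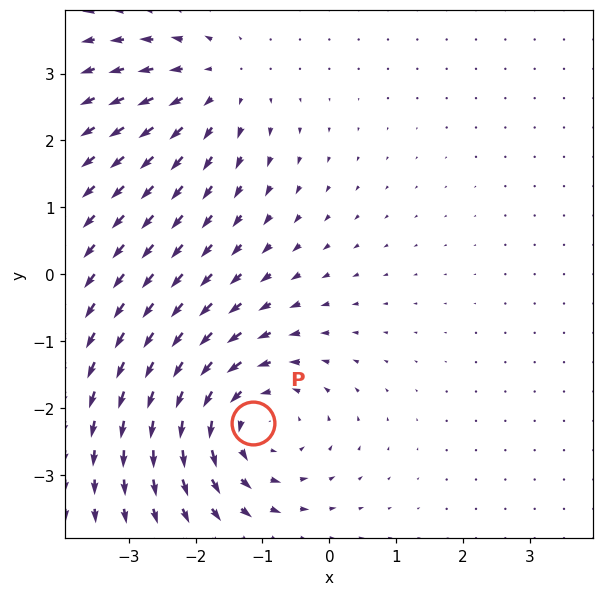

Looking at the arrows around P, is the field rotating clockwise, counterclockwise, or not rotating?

Near P at (-1.1, -2.2) the arrows circulate counterclockwise. The curl (z-component) there is about +4; positive curl means counterclockwise rotation.

counterclockwise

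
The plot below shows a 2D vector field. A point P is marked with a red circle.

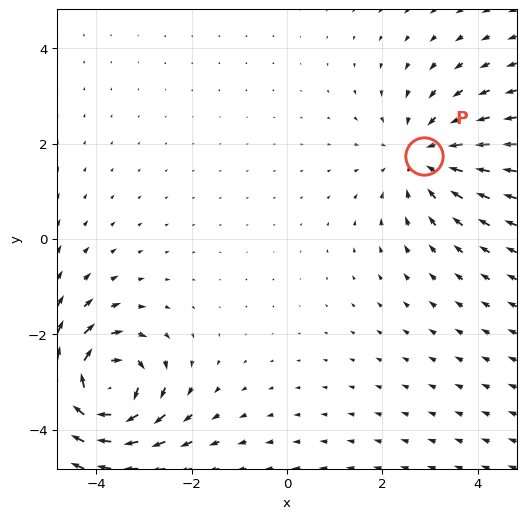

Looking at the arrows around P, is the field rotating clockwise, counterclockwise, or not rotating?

not rotating

Near P at (2.9, 1.7) the arrows show no circulation. The curl there is ≈0.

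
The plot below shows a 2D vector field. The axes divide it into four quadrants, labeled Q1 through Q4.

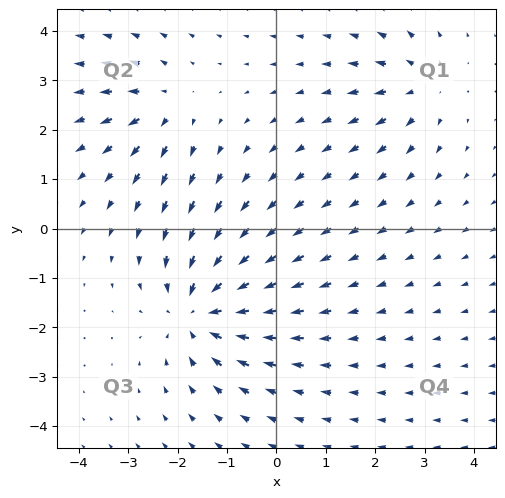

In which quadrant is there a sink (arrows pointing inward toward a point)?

Q3

The sink sits at approximately (-1.5, -1.7), which lies in quadrant Q3. The divergence there is about -5, negative as expected for a sink.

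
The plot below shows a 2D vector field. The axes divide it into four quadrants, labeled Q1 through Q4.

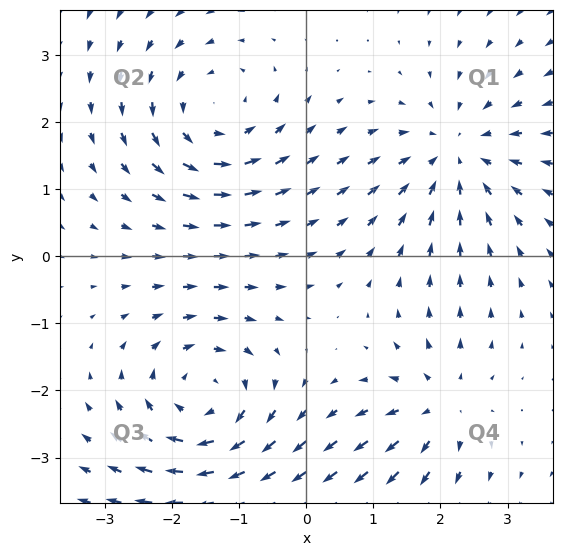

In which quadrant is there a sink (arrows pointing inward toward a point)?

Q1

The sink sits at approximately (2.2, 1.5), which lies in quadrant Q1. The divergence there is about -4, negative as expected for a sink.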